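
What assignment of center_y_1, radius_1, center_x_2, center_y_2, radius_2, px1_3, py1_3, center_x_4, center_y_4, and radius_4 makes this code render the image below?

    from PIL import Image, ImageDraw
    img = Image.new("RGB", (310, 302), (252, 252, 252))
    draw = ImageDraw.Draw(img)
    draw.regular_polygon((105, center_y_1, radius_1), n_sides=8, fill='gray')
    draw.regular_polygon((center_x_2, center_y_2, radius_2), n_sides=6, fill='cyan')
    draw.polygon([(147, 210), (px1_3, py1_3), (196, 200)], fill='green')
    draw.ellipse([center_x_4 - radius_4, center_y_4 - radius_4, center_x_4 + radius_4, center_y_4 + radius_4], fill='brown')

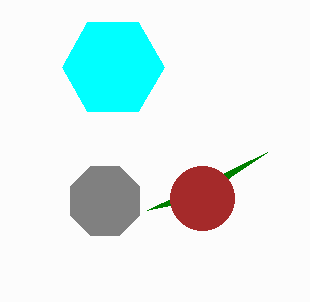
center_y_1 = 201, radius_1 = 37, center_x_2 = 113, center_y_2 = 67, radius_2 = 51, px1_3 = 267, py1_3 = 152, center_x_4 = 202, center_y_4 = 198, radius_4 = 32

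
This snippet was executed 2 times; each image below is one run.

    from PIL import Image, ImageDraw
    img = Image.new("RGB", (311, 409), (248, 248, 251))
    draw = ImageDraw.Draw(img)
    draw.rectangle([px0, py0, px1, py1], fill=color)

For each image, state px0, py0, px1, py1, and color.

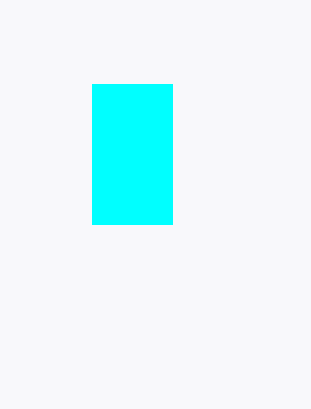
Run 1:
px0 = 92
py0 = 84
px1 = 172
py1 = 224
color = 'cyan'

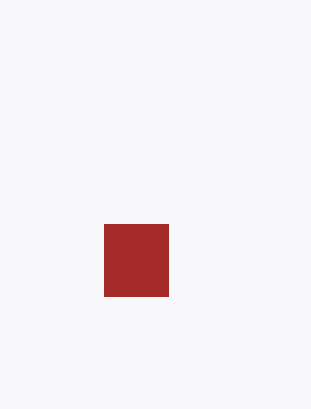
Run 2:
px0 = 104, py0 = 224, px1 = 168, py1 = 296, color = 'brown'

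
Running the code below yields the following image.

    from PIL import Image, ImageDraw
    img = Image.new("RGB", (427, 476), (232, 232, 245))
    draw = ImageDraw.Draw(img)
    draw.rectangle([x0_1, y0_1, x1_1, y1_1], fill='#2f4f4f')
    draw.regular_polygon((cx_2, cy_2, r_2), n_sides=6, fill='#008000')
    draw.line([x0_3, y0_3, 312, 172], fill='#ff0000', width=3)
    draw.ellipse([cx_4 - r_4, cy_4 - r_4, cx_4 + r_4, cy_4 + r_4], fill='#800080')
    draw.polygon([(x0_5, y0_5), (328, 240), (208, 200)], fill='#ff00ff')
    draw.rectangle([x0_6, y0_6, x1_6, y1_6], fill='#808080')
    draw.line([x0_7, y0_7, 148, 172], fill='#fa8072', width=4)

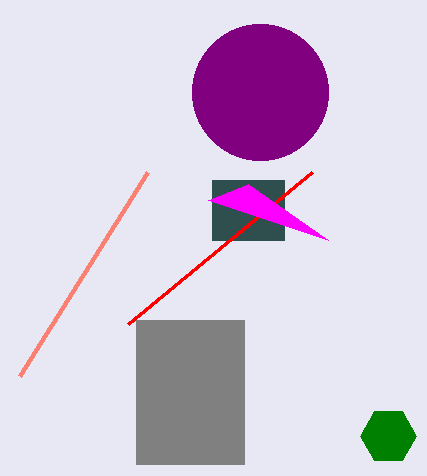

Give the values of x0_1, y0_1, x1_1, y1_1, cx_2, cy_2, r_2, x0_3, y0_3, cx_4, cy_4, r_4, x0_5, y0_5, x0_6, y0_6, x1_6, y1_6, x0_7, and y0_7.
x0_1 = 212; y0_1 = 180; x1_1 = 284; y1_1 = 240; cx_2 = 388; cy_2 = 436; r_2 = 28; x0_3 = 128; y0_3 = 324; cx_4 = 260; cy_4 = 92; r_4 = 68; x0_5 = 248; y0_5 = 184; x0_6 = 136; y0_6 = 320; x1_6 = 244; y1_6 = 464; x0_7 = 20; y0_7 = 376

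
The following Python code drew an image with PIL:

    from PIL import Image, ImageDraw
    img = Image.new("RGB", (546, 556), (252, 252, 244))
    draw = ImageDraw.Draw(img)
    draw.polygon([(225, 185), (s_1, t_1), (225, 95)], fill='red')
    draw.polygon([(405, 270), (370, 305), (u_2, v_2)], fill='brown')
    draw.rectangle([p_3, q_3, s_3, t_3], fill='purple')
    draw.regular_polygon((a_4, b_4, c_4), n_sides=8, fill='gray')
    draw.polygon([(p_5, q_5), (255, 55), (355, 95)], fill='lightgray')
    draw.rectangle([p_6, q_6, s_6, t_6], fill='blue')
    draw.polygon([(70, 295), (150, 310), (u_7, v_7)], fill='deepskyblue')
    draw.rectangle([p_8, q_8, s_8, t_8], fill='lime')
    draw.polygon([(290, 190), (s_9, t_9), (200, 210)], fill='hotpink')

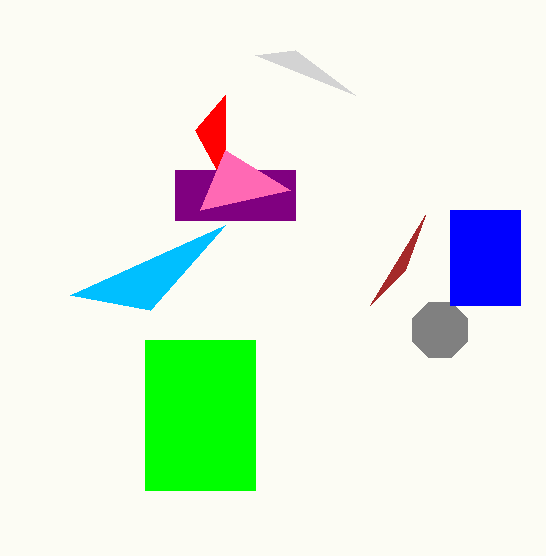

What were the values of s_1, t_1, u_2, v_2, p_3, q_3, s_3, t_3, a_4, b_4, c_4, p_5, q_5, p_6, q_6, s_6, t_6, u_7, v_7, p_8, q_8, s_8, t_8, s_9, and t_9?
s_1 = 195, t_1 = 130, u_2 = 425, v_2 = 215, p_3 = 175, q_3 = 170, s_3 = 295, t_3 = 220, a_4 = 440, b_4 = 330, c_4 = 30, p_5 = 295, q_5 = 50, p_6 = 450, q_6 = 210, s_6 = 520, t_6 = 305, u_7 = 225, v_7 = 225, p_8 = 145, q_8 = 340, s_8 = 255, t_8 = 490, s_9 = 225, t_9 = 150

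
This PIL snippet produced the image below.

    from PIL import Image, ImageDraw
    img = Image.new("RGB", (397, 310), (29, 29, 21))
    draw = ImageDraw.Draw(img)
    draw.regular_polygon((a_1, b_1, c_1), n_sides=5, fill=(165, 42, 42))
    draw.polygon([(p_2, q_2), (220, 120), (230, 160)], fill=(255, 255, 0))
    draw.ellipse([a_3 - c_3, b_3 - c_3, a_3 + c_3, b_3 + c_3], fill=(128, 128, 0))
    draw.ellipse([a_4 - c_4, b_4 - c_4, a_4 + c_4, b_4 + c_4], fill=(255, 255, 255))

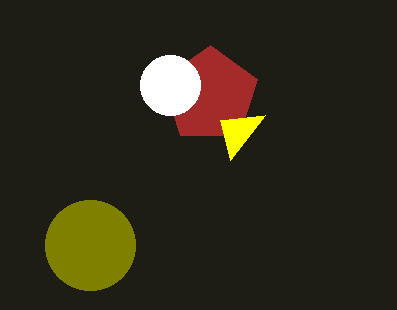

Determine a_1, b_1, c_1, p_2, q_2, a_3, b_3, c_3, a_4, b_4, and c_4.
a_1 = 210
b_1 = 95
c_1 = 50
p_2 = 265
q_2 = 115
a_3 = 90
b_3 = 245
c_3 = 45
a_4 = 170
b_4 = 85
c_4 = 30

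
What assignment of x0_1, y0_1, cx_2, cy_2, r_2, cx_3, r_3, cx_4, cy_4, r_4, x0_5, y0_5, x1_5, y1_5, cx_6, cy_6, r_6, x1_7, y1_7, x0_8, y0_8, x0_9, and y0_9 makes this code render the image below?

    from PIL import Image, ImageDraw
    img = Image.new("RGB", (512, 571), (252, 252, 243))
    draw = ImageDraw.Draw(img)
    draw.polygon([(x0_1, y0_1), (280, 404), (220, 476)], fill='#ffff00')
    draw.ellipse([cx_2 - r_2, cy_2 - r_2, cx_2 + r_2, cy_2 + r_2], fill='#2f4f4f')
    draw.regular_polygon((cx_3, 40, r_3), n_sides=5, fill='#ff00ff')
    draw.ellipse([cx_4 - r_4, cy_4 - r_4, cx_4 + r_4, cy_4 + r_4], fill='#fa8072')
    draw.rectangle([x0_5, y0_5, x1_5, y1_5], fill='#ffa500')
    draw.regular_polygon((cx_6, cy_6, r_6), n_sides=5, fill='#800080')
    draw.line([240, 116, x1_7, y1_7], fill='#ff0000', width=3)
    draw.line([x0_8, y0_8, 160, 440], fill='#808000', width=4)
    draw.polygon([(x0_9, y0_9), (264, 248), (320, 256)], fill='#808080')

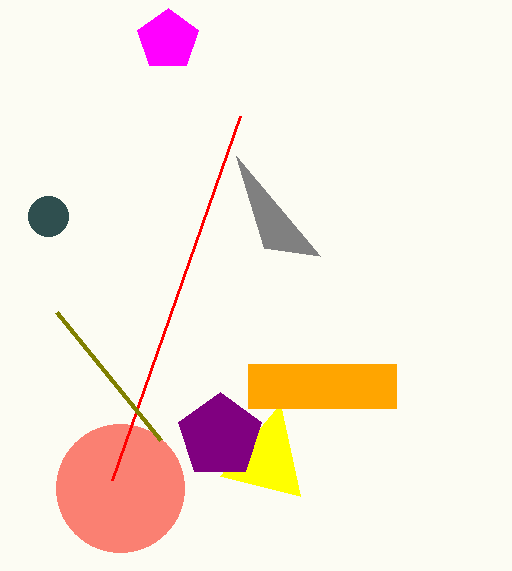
x0_1 = 300
y0_1 = 496
cx_2 = 48
cy_2 = 216
r_2 = 20
cx_3 = 168
r_3 = 32
cx_4 = 120
cy_4 = 488
r_4 = 64
x0_5 = 248
y0_5 = 364
x1_5 = 396
y1_5 = 408
cx_6 = 220
cy_6 = 436
r_6 = 44
x1_7 = 112
y1_7 = 480
x0_8 = 56
y0_8 = 312
x0_9 = 236
y0_9 = 156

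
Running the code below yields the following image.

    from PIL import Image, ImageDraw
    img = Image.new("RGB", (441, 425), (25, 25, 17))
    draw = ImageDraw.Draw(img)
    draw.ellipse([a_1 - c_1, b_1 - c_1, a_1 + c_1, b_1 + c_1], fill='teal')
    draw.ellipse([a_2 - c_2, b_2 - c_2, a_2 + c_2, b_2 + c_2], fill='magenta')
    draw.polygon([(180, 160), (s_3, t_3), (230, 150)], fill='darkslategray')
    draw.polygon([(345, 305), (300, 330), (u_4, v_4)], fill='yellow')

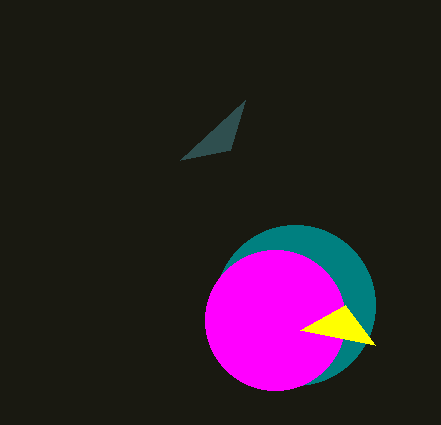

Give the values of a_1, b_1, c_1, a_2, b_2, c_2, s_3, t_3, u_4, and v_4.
a_1 = 295
b_1 = 305
c_1 = 80
a_2 = 275
b_2 = 320
c_2 = 70
s_3 = 245
t_3 = 100
u_4 = 375
v_4 = 345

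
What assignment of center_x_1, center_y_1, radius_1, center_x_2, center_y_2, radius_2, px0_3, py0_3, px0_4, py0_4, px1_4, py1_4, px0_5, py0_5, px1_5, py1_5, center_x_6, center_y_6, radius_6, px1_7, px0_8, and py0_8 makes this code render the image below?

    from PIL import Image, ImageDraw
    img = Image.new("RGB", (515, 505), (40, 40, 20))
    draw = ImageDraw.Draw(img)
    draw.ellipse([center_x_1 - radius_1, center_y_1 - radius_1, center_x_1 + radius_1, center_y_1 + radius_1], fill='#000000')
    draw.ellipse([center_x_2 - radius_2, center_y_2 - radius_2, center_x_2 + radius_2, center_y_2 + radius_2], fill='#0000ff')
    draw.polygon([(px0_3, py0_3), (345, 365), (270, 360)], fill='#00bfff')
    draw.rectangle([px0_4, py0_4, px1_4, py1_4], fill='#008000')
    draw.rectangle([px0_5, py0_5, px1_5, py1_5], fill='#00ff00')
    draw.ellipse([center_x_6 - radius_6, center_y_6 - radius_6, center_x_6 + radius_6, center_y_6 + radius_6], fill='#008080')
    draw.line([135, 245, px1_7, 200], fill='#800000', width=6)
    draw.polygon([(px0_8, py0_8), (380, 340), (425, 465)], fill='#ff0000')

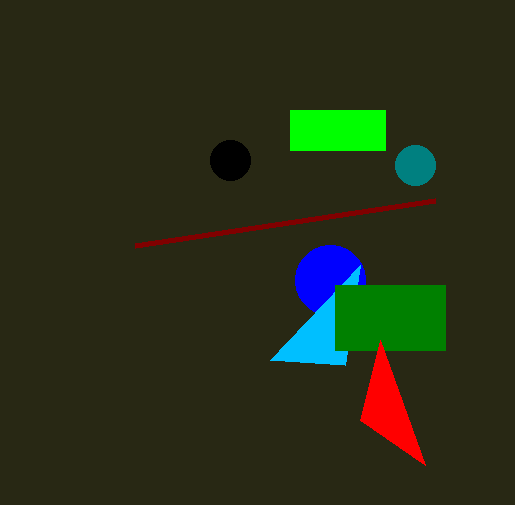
center_x_1 = 230; center_y_1 = 160; radius_1 = 20; center_x_2 = 330; center_y_2 = 280; radius_2 = 35; px0_3 = 360; py0_3 = 265; px0_4 = 335; py0_4 = 285; px1_4 = 445; py1_4 = 350; px0_5 = 290; py0_5 = 110; px1_5 = 385; py1_5 = 150; center_x_6 = 415; center_y_6 = 165; radius_6 = 20; px1_7 = 435; px0_8 = 360; py0_8 = 420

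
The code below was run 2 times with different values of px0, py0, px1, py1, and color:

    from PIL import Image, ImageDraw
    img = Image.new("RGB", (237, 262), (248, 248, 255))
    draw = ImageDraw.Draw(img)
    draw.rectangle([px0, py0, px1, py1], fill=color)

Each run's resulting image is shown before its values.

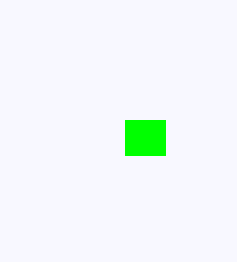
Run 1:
px0 = 125; py0 = 120; px1 = 165; py1 = 155; color = 'lime'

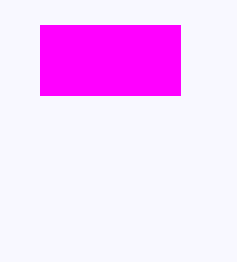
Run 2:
px0 = 40; py0 = 25; px1 = 180; py1 = 95; color = 'magenta'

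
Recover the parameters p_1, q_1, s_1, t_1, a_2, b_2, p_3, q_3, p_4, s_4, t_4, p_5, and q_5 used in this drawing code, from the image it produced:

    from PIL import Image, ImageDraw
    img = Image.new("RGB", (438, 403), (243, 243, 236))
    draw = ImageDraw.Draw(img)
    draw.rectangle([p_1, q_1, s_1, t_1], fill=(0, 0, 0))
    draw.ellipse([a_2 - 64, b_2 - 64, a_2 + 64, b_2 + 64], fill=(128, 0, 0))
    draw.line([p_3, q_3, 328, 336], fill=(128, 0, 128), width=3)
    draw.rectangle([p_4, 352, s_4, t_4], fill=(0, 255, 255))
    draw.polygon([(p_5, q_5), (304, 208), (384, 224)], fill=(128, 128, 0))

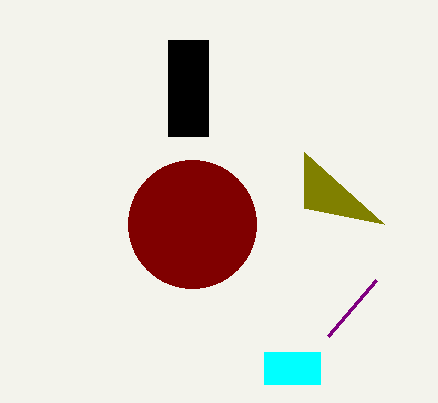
p_1 = 168
q_1 = 40
s_1 = 208
t_1 = 136
a_2 = 192
b_2 = 224
p_3 = 376
q_3 = 280
p_4 = 264
s_4 = 320
t_4 = 384
p_5 = 304
q_5 = 152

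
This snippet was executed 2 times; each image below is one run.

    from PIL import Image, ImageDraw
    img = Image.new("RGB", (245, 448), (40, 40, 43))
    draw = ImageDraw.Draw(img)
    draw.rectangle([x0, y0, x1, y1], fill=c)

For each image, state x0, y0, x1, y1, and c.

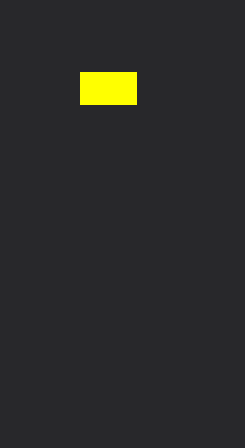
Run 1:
x0 = 80; y0 = 72; x1 = 136; y1 = 104; c = 'yellow'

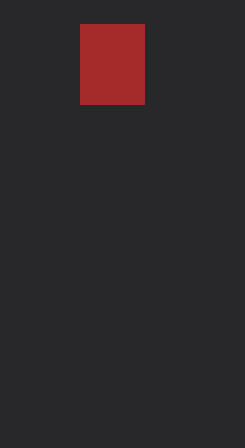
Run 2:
x0 = 80
y0 = 24
x1 = 144
y1 = 104
c = 'brown'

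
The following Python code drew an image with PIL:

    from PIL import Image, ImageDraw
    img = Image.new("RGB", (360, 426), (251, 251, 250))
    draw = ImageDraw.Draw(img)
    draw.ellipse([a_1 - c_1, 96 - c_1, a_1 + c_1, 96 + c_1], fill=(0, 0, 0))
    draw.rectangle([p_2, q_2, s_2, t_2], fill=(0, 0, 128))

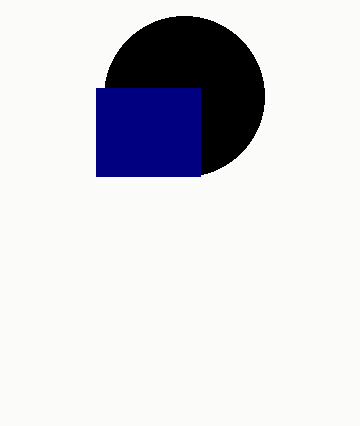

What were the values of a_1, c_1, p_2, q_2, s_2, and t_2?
a_1 = 184, c_1 = 80, p_2 = 96, q_2 = 88, s_2 = 200, t_2 = 176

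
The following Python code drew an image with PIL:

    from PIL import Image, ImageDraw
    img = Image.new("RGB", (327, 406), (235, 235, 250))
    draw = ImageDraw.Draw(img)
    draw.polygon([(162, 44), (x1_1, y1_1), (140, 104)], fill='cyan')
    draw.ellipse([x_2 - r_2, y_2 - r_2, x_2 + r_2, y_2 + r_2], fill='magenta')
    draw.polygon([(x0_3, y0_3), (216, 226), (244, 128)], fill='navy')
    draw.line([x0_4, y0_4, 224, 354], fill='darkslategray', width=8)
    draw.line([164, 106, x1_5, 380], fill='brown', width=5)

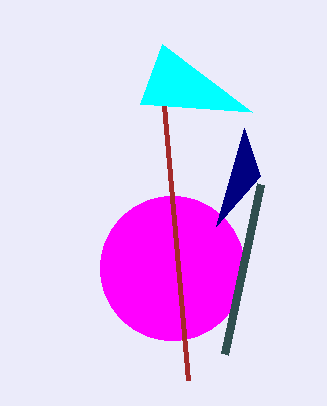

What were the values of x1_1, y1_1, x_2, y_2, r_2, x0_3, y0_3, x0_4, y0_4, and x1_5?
x1_1 = 252
y1_1 = 112
x_2 = 172
y_2 = 268
r_2 = 72
x0_3 = 260
y0_3 = 176
x0_4 = 260
y0_4 = 184
x1_5 = 188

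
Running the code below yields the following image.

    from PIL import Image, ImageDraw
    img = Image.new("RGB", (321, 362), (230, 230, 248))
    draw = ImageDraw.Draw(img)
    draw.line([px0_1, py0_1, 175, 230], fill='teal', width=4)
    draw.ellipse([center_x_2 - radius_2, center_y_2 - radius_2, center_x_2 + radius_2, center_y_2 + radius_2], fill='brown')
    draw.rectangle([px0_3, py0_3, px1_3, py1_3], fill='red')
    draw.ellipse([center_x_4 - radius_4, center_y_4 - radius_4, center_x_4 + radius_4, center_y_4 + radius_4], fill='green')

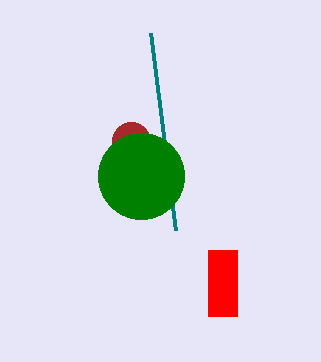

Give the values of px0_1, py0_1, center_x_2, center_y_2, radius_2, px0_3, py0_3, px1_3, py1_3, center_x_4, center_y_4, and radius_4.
px0_1 = 150
py0_1 = 33
center_x_2 = 131
center_y_2 = 141
radius_2 = 19
px0_3 = 208
py0_3 = 250
px1_3 = 237
py1_3 = 316
center_x_4 = 141
center_y_4 = 176
radius_4 = 43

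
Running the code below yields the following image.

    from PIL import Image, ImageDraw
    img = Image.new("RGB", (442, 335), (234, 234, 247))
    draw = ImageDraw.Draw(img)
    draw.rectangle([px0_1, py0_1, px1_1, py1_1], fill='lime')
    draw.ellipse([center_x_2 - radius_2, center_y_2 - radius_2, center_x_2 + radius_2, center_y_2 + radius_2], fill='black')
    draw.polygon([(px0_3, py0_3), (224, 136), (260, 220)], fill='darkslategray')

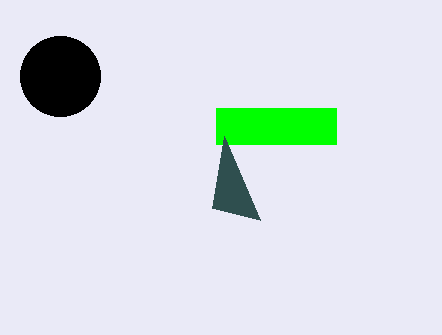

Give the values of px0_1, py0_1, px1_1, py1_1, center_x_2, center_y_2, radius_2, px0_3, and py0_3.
px0_1 = 216
py0_1 = 108
px1_1 = 336
py1_1 = 144
center_x_2 = 60
center_y_2 = 76
radius_2 = 40
px0_3 = 212
py0_3 = 208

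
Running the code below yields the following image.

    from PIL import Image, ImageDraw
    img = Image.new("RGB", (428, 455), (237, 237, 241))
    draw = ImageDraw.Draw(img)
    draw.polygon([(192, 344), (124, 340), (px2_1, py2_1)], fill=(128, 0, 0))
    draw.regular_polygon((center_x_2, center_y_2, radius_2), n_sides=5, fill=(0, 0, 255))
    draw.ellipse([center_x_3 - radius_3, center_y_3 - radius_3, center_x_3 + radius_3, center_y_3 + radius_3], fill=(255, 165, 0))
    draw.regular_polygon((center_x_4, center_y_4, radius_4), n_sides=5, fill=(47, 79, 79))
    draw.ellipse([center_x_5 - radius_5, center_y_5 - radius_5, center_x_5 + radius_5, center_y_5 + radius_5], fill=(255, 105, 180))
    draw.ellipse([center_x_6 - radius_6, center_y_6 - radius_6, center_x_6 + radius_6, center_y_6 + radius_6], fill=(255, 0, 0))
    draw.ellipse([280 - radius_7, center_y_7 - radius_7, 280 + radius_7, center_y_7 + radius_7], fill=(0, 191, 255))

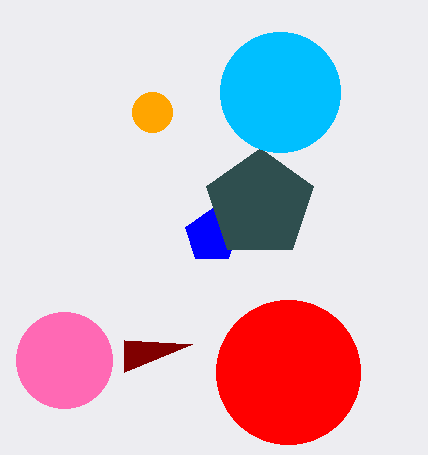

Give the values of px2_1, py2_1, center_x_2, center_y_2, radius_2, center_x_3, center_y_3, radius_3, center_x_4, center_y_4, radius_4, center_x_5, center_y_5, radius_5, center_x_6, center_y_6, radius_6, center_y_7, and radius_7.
px2_1 = 124
py2_1 = 372
center_x_2 = 212
center_y_2 = 236
radius_2 = 28
center_x_3 = 152
center_y_3 = 112
radius_3 = 20
center_x_4 = 260
center_y_4 = 204
radius_4 = 56
center_x_5 = 64
center_y_5 = 360
radius_5 = 48
center_x_6 = 288
center_y_6 = 372
radius_6 = 72
center_y_7 = 92
radius_7 = 60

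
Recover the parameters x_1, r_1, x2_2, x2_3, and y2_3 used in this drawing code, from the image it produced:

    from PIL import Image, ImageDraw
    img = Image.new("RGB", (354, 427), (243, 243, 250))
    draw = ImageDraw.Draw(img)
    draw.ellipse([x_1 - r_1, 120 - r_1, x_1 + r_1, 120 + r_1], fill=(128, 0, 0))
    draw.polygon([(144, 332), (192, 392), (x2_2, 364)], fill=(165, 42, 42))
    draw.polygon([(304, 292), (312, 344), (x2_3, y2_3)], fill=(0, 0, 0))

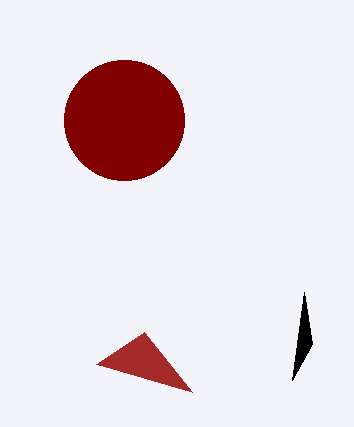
x_1 = 124, r_1 = 60, x2_2 = 96, x2_3 = 292, y2_3 = 380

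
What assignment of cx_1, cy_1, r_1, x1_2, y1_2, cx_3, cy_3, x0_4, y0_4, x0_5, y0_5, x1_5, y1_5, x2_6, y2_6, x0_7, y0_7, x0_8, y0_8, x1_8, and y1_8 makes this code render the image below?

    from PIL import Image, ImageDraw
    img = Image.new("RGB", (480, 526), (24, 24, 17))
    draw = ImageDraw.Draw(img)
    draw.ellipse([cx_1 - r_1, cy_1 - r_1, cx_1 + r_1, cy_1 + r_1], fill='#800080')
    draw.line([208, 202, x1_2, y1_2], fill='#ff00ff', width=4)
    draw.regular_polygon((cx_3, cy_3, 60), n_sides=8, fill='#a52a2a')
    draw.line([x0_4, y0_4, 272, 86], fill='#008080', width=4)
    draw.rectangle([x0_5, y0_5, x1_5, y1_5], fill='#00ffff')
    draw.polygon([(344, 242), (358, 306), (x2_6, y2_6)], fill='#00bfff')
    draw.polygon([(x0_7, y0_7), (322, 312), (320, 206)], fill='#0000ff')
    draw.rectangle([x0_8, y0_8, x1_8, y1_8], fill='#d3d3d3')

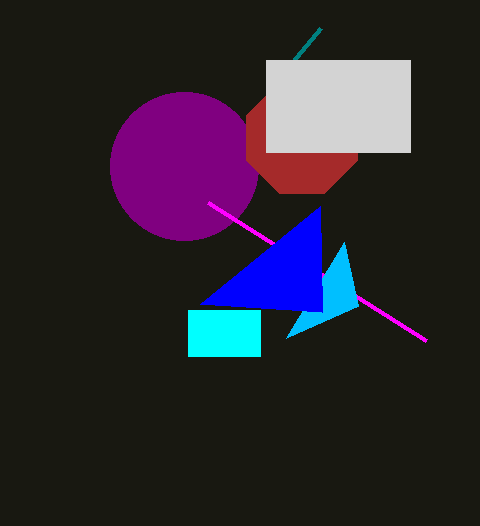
cx_1 = 184; cy_1 = 166; r_1 = 74; x1_2 = 426; y1_2 = 340; cx_3 = 302; cy_3 = 138; x0_4 = 320; y0_4 = 28; x0_5 = 188; y0_5 = 310; x1_5 = 260; y1_5 = 356; x2_6 = 286; y2_6 = 338; x0_7 = 200; y0_7 = 304; x0_8 = 266; y0_8 = 60; x1_8 = 410; y1_8 = 152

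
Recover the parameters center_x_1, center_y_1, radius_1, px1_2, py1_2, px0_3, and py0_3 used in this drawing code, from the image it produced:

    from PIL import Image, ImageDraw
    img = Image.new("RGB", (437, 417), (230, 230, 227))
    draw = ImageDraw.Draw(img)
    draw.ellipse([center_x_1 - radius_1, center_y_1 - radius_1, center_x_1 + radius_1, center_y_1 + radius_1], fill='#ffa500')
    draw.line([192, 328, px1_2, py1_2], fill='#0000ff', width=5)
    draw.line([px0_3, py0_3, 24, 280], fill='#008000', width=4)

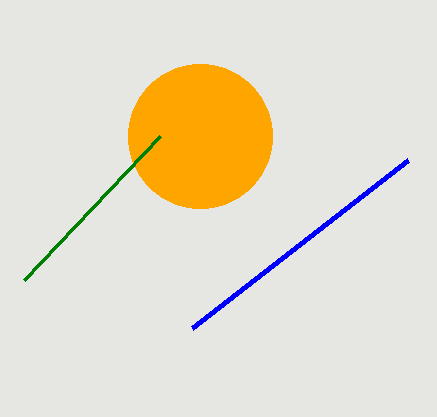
center_x_1 = 200
center_y_1 = 136
radius_1 = 72
px1_2 = 408
py1_2 = 160
px0_3 = 160
py0_3 = 136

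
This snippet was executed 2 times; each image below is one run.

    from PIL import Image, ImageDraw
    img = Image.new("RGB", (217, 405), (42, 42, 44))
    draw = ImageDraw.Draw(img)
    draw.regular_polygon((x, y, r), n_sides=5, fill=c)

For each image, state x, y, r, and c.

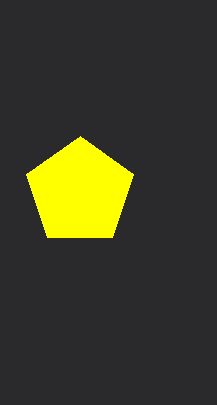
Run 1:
x = 80, y = 192, r = 56, c = 'yellow'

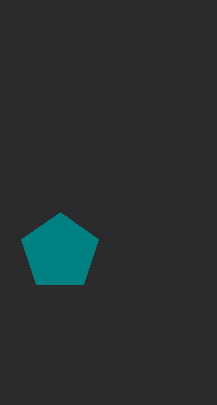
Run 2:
x = 60
y = 252
r = 40
c = 'teal'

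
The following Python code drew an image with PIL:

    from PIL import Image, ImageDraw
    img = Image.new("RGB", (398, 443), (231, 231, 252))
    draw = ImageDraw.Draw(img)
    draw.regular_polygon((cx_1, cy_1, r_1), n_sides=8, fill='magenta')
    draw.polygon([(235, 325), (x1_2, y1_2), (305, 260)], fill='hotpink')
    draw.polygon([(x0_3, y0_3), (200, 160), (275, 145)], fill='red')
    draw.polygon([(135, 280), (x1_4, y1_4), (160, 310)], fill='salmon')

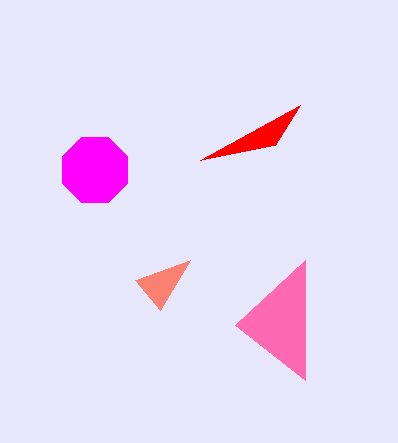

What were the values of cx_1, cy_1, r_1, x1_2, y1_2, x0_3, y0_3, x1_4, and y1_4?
cx_1 = 95, cy_1 = 170, r_1 = 35, x1_2 = 305, y1_2 = 380, x0_3 = 300, y0_3 = 105, x1_4 = 190, y1_4 = 260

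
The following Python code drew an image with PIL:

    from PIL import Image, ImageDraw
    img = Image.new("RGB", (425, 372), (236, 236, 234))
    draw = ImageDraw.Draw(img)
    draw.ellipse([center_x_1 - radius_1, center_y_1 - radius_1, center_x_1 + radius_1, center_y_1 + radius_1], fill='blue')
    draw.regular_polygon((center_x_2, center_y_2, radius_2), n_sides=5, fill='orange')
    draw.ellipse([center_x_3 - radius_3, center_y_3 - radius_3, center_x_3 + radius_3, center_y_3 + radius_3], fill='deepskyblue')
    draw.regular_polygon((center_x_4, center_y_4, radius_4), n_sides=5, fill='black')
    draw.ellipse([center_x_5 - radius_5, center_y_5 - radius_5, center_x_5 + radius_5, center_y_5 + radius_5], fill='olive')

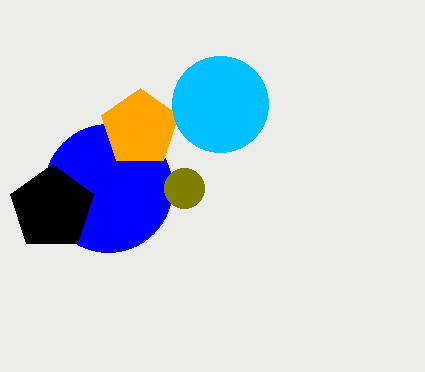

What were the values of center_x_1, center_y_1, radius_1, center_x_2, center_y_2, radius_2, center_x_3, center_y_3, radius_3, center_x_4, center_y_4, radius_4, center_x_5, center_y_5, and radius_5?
center_x_1 = 108
center_y_1 = 188
radius_1 = 64
center_x_2 = 140
center_y_2 = 128
radius_2 = 40
center_x_3 = 220
center_y_3 = 104
radius_3 = 48
center_x_4 = 52
center_y_4 = 208
radius_4 = 44
center_x_5 = 184
center_y_5 = 188
radius_5 = 20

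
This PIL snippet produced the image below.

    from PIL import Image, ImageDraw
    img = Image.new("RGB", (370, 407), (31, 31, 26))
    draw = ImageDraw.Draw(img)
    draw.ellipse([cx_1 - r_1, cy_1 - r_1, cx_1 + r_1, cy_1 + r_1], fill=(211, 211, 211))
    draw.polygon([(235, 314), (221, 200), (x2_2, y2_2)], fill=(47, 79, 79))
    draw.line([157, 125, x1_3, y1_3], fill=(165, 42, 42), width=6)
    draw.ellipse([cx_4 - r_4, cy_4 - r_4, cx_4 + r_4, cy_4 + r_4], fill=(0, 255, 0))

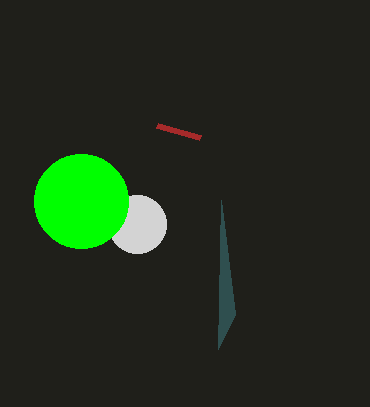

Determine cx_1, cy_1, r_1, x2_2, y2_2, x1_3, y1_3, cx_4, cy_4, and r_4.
cx_1 = 137, cy_1 = 224, r_1 = 29, x2_2 = 218, y2_2 = 349, x1_3 = 200, y1_3 = 137, cx_4 = 81, cy_4 = 201, r_4 = 47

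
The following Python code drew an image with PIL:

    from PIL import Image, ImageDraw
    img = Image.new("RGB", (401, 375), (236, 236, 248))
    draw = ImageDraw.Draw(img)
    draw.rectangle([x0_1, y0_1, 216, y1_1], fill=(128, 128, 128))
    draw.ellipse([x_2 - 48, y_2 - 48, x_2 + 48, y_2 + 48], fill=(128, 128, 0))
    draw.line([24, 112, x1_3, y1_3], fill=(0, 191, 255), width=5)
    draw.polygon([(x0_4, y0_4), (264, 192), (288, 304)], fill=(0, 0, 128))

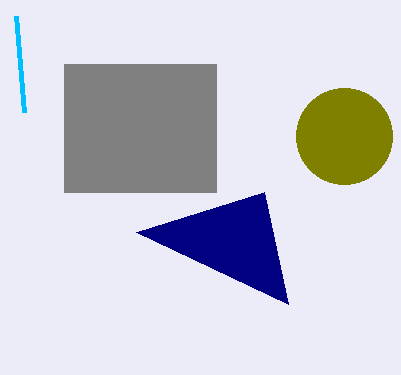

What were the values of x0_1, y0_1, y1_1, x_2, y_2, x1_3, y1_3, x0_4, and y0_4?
x0_1 = 64; y0_1 = 64; y1_1 = 192; x_2 = 344; y_2 = 136; x1_3 = 16; y1_3 = 16; x0_4 = 136; y0_4 = 232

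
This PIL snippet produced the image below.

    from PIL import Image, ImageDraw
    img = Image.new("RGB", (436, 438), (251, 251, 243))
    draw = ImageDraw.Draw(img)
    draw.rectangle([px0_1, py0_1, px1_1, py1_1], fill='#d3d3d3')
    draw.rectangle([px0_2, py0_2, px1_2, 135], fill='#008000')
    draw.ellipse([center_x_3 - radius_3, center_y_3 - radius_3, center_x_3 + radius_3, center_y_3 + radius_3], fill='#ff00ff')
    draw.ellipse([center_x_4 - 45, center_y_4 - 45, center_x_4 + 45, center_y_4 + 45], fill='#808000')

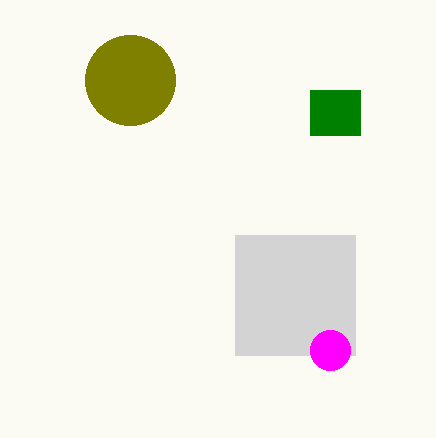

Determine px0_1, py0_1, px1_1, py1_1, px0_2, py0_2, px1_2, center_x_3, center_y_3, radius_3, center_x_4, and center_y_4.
px0_1 = 235
py0_1 = 235
px1_1 = 355
py1_1 = 355
px0_2 = 310
py0_2 = 90
px1_2 = 360
center_x_3 = 330
center_y_3 = 350
radius_3 = 20
center_x_4 = 130
center_y_4 = 80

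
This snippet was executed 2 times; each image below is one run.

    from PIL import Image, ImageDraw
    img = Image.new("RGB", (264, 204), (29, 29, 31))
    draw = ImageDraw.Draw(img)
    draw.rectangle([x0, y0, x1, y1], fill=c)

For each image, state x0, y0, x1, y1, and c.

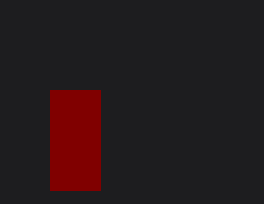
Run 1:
x0 = 50, y0 = 90, x1 = 100, y1 = 190, c = 'maroon'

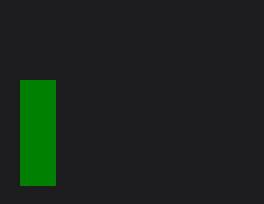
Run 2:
x0 = 20
y0 = 80
x1 = 55
y1 = 185
c = 'green'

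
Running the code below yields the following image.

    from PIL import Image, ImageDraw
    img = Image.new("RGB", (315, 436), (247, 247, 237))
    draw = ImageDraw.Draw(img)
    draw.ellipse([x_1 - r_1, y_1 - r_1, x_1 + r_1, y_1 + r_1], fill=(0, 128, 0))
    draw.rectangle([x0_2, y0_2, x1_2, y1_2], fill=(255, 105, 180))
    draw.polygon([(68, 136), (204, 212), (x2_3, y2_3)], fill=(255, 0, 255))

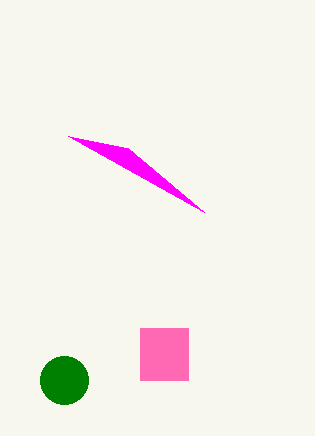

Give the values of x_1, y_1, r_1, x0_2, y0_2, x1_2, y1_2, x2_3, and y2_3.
x_1 = 64
y_1 = 380
r_1 = 24
x0_2 = 140
y0_2 = 328
x1_2 = 188
y1_2 = 380
x2_3 = 128
y2_3 = 148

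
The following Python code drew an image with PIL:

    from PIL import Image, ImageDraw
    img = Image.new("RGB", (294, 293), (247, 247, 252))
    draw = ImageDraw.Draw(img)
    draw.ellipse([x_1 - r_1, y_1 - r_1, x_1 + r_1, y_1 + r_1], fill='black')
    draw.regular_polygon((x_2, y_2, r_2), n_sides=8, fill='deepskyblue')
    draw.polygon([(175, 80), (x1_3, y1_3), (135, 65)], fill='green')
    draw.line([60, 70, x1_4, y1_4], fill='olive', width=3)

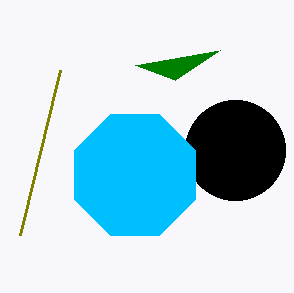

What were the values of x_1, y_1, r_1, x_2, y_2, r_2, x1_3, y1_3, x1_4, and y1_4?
x_1 = 235, y_1 = 150, r_1 = 50, x_2 = 135, y_2 = 175, r_2 = 65, x1_3 = 220, y1_3 = 50, x1_4 = 20, y1_4 = 235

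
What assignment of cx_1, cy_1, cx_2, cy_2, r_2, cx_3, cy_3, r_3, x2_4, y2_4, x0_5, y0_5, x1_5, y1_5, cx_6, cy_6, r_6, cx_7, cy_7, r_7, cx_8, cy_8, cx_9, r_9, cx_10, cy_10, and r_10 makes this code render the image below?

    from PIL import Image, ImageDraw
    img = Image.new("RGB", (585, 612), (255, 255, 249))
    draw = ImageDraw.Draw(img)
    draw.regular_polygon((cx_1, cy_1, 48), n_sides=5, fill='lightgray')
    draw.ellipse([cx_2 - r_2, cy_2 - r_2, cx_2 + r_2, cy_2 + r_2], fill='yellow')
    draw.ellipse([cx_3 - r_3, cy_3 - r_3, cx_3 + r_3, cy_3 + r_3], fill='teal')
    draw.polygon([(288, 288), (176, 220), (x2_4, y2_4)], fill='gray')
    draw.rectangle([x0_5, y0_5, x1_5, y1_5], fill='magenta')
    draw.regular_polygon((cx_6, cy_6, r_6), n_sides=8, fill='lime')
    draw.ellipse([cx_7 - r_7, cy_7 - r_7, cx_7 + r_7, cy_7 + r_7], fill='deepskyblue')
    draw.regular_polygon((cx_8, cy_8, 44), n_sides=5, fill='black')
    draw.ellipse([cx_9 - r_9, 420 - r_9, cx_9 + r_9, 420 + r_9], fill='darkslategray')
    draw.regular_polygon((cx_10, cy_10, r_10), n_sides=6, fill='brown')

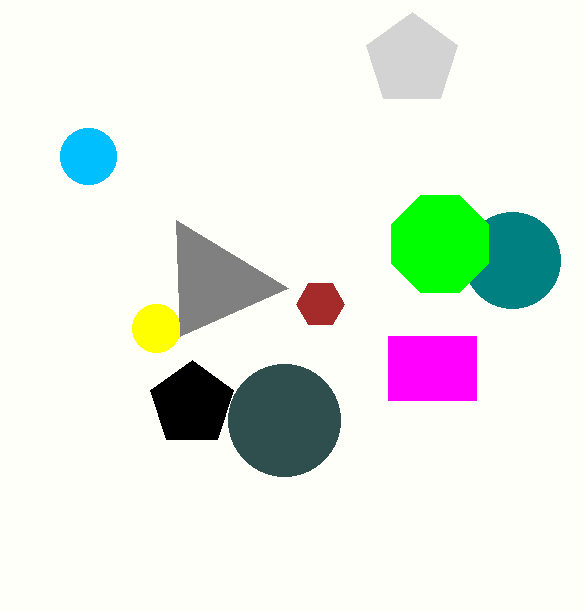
cx_1 = 412, cy_1 = 60, cx_2 = 156, cy_2 = 328, r_2 = 24, cx_3 = 512, cy_3 = 260, r_3 = 48, x2_4 = 180, y2_4 = 336, x0_5 = 388, y0_5 = 336, x1_5 = 476, y1_5 = 400, cx_6 = 440, cy_6 = 244, r_6 = 52, cx_7 = 88, cy_7 = 156, r_7 = 28, cx_8 = 192, cy_8 = 404, cx_9 = 284, r_9 = 56, cx_10 = 320, cy_10 = 304, r_10 = 24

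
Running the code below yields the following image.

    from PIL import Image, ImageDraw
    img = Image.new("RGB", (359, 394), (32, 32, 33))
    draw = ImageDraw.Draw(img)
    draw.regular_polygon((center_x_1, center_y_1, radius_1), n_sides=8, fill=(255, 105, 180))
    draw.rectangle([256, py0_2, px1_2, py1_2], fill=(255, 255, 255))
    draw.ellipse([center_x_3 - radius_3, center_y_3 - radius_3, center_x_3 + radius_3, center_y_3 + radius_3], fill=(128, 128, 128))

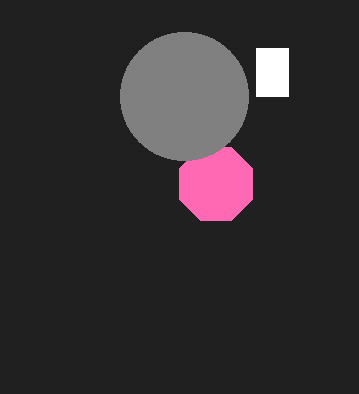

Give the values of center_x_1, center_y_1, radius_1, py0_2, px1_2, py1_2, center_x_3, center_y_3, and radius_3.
center_x_1 = 216, center_y_1 = 184, radius_1 = 40, py0_2 = 48, px1_2 = 288, py1_2 = 96, center_x_3 = 184, center_y_3 = 96, radius_3 = 64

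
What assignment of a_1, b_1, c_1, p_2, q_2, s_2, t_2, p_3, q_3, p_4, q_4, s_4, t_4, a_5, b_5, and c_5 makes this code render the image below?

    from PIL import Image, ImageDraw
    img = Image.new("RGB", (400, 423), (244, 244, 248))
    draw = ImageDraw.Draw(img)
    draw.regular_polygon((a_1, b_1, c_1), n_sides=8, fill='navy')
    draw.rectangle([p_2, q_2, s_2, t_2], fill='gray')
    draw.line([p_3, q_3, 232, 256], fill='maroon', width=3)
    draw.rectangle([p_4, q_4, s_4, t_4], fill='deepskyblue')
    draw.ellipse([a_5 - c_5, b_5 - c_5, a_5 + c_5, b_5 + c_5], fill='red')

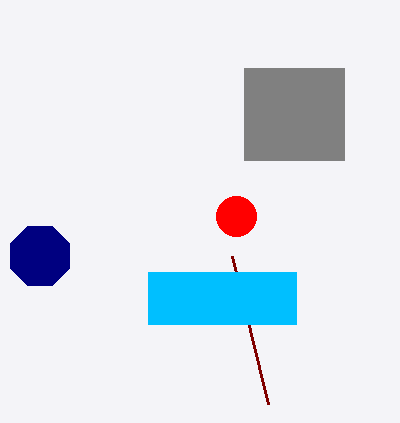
a_1 = 40, b_1 = 256, c_1 = 32, p_2 = 244, q_2 = 68, s_2 = 344, t_2 = 160, p_3 = 268, q_3 = 404, p_4 = 148, q_4 = 272, s_4 = 296, t_4 = 324, a_5 = 236, b_5 = 216, c_5 = 20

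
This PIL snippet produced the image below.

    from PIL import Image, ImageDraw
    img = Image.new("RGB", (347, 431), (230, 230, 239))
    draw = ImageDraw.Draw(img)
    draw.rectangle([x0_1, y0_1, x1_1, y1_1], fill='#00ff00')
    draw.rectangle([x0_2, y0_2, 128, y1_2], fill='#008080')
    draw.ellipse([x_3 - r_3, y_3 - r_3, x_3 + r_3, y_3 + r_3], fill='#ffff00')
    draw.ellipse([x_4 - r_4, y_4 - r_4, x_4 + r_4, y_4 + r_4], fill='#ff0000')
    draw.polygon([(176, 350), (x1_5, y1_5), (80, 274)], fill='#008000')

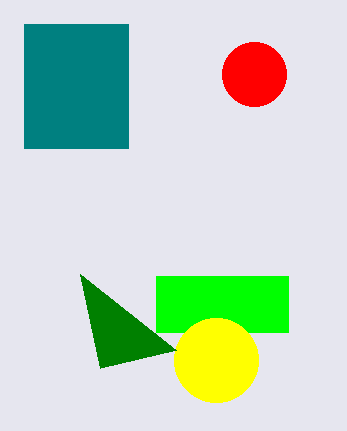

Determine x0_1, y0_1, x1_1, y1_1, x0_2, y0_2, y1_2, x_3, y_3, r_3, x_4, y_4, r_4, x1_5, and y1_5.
x0_1 = 156; y0_1 = 276; x1_1 = 288; y1_1 = 332; x0_2 = 24; y0_2 = 24; y1_2 = 148; x_3 = 216; y_3 = 360; r_3 = 42; x_4 = 254; y_4 = 74; r_4 = 32; x1_5 = 100; y1_5 = 368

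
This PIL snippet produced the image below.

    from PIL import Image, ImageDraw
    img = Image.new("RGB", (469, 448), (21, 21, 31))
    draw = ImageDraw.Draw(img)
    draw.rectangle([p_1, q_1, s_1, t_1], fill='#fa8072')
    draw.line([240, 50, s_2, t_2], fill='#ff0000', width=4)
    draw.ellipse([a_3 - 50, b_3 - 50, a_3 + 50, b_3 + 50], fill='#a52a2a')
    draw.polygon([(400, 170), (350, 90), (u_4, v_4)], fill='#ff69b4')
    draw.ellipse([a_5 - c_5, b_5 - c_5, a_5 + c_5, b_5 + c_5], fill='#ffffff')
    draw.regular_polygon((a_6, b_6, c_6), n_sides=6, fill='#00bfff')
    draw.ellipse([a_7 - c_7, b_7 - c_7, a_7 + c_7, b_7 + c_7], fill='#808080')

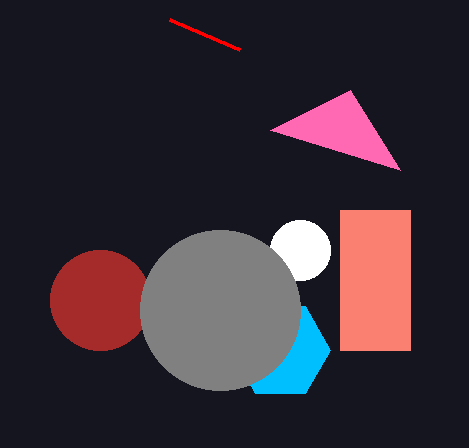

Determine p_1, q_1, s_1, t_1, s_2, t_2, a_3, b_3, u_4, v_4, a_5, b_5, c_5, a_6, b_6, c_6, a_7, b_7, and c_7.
p_1 = 340
q_1 = 210
s_1 = 410
t_1 = 350
s_2 = 170
t_2 = 20
a_3 = 100
b_3 = 300
u_4 = 270
v_4 = 130
a_5 = 300
b_5 = 250
c_5 = 30
a_6 = 280
b_6 = 350
c_6 = 50
a_7 = 220
b_7 = 310
c_7 = 80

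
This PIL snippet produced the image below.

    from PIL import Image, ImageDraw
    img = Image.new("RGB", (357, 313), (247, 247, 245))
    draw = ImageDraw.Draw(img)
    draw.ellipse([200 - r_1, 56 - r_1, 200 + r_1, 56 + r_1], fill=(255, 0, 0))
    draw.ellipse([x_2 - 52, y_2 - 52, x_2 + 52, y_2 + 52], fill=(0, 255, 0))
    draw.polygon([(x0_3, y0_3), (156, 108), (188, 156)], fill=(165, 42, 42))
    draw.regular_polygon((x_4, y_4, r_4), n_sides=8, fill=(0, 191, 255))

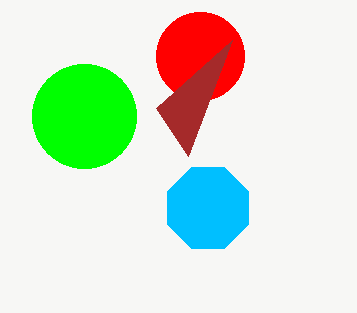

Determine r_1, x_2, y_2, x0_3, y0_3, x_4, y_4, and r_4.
r_1 = 44; x_2 = 84; y_2 = 116; x0_3 = 232; y0_3 = 40; x_4 = 208; y_4 = 208; r_4 = 44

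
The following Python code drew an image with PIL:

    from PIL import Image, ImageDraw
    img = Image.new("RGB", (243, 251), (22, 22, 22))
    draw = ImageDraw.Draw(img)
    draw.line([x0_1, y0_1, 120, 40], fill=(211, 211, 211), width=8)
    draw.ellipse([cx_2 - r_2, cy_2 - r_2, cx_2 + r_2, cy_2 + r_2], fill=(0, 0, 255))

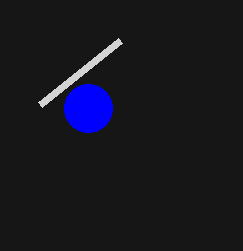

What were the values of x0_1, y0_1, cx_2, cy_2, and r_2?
x0_1 = 40; y0_1 = 104; cx_2 = 88; cy_2 = 108; r_2 = 24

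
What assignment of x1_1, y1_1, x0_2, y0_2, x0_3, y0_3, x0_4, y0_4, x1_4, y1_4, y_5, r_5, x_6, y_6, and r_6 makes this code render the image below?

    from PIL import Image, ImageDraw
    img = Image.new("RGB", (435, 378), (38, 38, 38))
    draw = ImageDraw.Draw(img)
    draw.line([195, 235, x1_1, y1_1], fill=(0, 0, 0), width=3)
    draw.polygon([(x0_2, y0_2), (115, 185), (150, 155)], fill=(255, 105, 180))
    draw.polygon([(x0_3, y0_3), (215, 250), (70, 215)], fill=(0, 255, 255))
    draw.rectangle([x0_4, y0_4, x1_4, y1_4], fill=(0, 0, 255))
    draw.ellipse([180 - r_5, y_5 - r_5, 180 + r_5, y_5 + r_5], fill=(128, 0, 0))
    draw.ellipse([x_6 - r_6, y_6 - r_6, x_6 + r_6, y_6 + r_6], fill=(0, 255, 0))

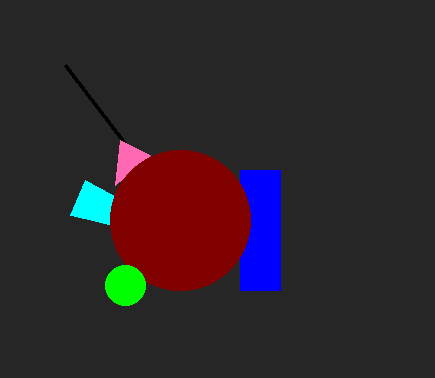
x1_1 = 65
y1_1 = 65
x0_2 = 120
y0_2 = 140
x0_3 = 85
y0_3 = 180
x0_4 = 240
y0_4 = 170
x1_4 = 280
y1_4 = 290
y_5 = 220
r_5 = 70
x_6 = 125
y_6 = 285
r_6 = 20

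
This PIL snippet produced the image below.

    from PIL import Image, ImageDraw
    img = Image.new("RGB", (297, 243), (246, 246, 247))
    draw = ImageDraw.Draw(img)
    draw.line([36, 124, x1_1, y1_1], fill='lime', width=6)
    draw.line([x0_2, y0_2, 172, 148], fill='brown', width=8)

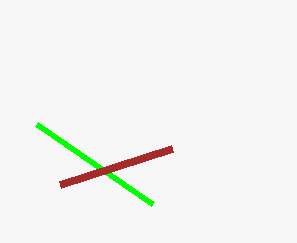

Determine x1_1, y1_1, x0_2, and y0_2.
x1_1 = 152
y1_1 = 204
x0_2 = 60
y0_2 = 184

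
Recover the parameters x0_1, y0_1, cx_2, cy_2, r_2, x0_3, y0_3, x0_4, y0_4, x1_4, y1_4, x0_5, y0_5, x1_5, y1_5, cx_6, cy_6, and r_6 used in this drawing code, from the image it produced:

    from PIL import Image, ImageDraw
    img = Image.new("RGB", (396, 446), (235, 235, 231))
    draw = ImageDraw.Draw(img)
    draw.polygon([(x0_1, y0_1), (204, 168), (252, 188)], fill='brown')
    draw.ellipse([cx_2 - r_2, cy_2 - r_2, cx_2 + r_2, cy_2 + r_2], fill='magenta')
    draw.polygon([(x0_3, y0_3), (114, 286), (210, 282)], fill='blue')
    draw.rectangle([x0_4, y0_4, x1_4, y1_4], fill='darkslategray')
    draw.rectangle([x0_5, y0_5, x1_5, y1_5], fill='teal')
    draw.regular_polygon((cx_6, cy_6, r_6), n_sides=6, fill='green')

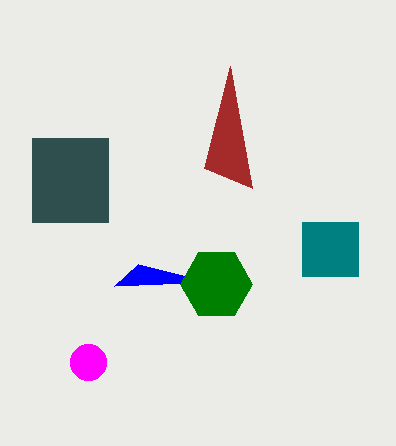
x0_1 = 230
y0_1 = 66
cx_2 = 88
cy_2 = 362
r_2 = 18
x0_3 = 138
y0_3 = 264
x0_4 = 32
y0_4 = 138
x1_4 = 108
y1_4 = 222
x0_5 = 302
y0_5 = 222
x1_5 = 358
y1_5 = 276
cx_6 = 216
cy_6 = 284
r_6 = 36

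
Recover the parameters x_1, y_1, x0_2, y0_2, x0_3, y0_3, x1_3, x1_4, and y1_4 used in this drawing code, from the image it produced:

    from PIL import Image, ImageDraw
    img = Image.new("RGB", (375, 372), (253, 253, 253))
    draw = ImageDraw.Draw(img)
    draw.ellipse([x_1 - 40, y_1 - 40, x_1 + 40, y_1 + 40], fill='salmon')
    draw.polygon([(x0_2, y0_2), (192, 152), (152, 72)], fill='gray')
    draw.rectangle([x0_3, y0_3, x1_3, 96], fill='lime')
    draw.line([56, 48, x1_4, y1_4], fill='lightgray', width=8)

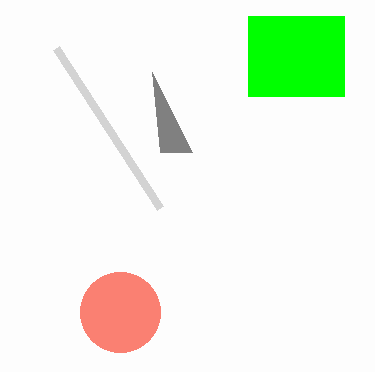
x_1 = 120, y_1 = 312, x0_2 = 160, y0_2 = 152, x0_3 = 248, y0_3 = 16, x1_3 = 344, x1_4 = 160, y1_4 = 208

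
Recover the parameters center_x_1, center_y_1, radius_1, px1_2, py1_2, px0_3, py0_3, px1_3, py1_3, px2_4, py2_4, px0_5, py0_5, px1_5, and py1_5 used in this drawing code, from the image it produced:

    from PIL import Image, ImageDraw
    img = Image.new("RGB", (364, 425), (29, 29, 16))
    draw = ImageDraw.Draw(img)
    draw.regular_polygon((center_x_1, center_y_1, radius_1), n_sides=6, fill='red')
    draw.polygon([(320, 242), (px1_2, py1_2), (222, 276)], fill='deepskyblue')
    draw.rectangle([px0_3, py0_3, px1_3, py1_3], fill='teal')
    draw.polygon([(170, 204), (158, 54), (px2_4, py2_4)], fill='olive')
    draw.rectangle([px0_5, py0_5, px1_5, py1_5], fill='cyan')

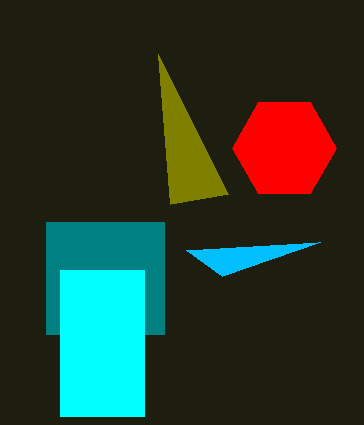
center_x_1 = 284
center_y_1 = 148
radius_1 = 52
px1_2 = 186
py1_2 = 250
px0_3 = 46
py0_3 = 222
px1_3 = 164
py1_3 = 334
px2_4 = 228
py2_4 = 194
px0_5 = 60
py0_5 = 270
px1_5 = 144
py1_5 = 416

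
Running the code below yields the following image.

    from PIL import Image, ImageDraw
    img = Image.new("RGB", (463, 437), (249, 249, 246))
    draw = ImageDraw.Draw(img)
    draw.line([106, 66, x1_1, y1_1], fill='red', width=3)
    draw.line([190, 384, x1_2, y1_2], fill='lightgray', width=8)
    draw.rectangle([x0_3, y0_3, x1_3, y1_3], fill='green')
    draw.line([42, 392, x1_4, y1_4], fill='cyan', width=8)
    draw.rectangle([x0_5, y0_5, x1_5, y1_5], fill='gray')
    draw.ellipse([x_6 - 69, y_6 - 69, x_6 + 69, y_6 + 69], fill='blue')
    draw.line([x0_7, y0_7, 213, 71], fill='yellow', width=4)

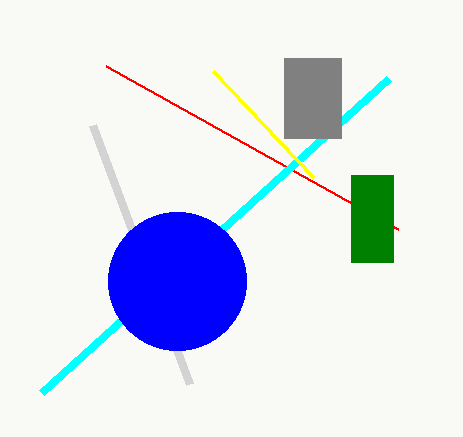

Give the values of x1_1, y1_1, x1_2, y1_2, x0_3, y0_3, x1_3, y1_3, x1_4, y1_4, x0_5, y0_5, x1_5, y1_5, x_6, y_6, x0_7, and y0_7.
x1_1 = 398
y1_1 = 229
x1_2 = 93
y1_2 = 125
x0_3 = 351
y0_3 = 175
x1_3 = 393
y1_3 = 262
x1_4 = 389
y1_4 = 78
x0_5 = 284
y0_5 = 58
x1_5 = 341
y1_5 = 138
x_6 = 177
y_6 = 281
x0_7 = 313
y0_7 = 177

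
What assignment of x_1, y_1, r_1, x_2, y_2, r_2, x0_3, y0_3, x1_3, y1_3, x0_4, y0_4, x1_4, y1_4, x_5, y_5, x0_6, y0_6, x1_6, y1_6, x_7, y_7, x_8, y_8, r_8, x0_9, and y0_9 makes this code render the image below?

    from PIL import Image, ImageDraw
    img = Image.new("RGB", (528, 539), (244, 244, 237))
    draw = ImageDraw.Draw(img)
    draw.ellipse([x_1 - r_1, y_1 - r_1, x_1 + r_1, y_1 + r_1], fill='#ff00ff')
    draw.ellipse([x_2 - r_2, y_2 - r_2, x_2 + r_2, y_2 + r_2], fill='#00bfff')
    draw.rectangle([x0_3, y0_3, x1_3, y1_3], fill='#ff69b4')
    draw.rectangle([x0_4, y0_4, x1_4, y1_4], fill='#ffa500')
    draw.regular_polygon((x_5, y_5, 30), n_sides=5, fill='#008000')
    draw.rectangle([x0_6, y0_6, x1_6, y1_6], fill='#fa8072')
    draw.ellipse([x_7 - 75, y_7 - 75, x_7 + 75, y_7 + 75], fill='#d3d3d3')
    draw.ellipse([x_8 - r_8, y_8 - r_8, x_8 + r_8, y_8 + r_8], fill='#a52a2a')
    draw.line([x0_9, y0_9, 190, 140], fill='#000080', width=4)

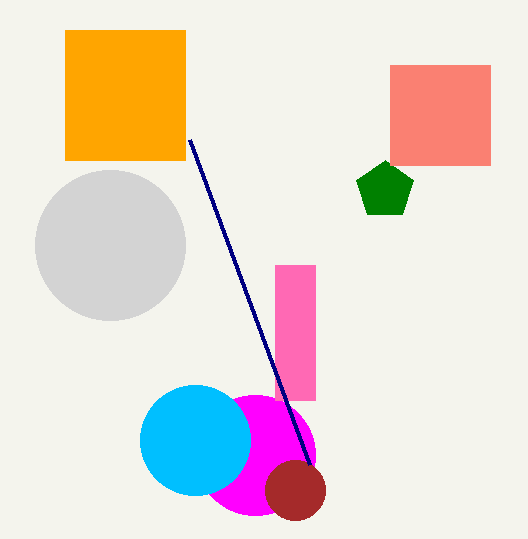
x_1 = 255
y_1 = 455
r_1 = 60
x_2 = 195
y_2 = 440
r_2 = 55
x0_3 = 275
y0_3 = 265
x1_3 = 315
y1_3 = 400
x0_4 = 65
y0_4 = 30
x1_4 = 185
y1_4 = 160
x_5 = 385
y_5 = 190
x0_6 = 390
y0_6 = 65
x1_6 = 490
y1_6 = 165
x_7 = 110
y_7 = 245
x_8 = 295
y_8 = 490
r_8 = 30
x0_9 = 310
y0_9 = 465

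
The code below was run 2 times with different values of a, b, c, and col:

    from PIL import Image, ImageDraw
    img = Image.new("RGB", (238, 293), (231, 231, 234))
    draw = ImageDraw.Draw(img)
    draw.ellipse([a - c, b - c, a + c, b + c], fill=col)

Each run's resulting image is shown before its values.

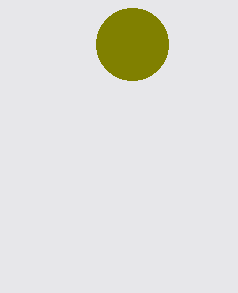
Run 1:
a = 132; b = 44; c = 36; col = 'olive'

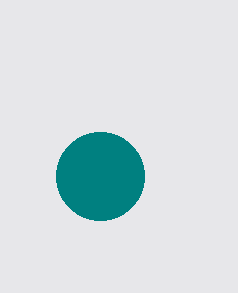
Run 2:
a = 100, b = 176, c = 44, col = 'teal'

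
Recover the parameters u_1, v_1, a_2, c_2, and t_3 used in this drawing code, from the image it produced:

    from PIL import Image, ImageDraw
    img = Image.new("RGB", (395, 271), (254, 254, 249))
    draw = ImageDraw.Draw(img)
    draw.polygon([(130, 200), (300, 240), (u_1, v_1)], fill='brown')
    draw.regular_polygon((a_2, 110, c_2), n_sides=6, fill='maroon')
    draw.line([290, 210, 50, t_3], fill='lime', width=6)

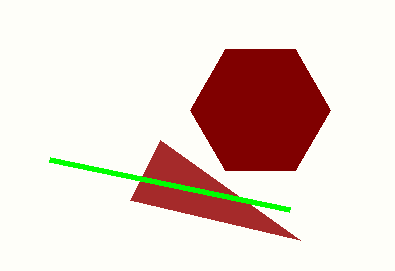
u_1 = 160, v_1 = 140, a_2 = 260, c_2 = 70, t_3 = 160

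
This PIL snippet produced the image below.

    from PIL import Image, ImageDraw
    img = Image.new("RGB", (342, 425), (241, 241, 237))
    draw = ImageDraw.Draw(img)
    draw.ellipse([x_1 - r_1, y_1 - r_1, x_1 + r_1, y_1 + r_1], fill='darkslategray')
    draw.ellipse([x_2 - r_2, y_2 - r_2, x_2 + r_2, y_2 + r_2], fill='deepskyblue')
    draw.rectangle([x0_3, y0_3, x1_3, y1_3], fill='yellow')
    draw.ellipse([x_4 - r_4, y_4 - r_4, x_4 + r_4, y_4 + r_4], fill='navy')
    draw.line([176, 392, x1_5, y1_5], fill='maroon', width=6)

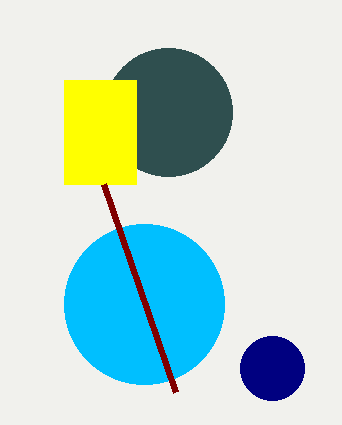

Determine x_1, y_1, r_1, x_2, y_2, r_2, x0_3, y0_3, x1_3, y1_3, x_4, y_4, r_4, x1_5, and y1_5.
x_1 = 168
y_1 = 112
r_1 = 64
x_2 = 144
y_2 = 304
r_2 = 80
x0_3 = 64
y0_3 = 80
x1_3 = 136
y1_3 = 184
x_4 = 272
y_4 = 368
r_4 = 32
x1_5 = 104
y1_5 = 184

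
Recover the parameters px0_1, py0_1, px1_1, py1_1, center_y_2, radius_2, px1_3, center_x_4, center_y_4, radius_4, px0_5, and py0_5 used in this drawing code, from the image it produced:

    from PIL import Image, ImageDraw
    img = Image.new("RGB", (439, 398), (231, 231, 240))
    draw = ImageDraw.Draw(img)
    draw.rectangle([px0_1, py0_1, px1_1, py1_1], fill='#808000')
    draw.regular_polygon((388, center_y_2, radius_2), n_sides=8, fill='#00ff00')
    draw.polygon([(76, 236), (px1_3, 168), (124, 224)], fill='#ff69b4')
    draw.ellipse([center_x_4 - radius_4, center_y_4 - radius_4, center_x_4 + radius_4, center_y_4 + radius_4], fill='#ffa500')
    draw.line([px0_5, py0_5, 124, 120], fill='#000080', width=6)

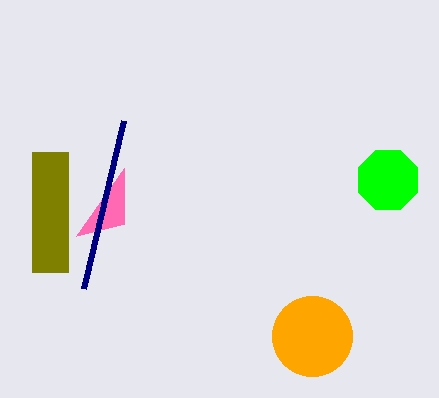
px0_1 = 32
py0_1 = 152
px1_1 = 68
py1_1 = 272
center_y_2 = 180
radius_2 = 32
px1_3 = 124
center_x_4 = 312
center_y_4 = 336
radius_4 = 40
px0_5 = 84
py0_5 = 288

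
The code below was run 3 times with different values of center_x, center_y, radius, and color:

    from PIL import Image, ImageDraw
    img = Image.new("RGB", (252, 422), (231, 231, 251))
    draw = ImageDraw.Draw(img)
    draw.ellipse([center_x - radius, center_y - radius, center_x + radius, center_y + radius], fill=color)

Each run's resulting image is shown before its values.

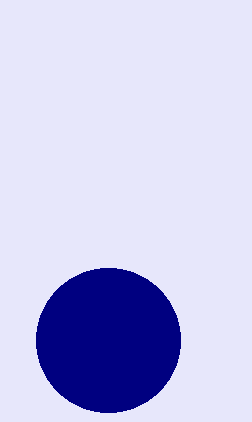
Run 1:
center_x = 108; center_y = 340; radius = 72; color = 'navy'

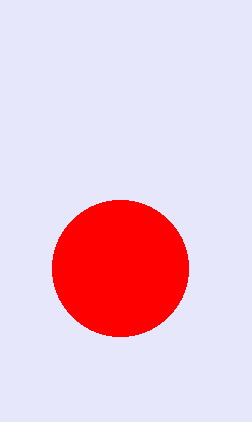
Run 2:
center_x = 120, center_y = 268, radius = 68, color = 'red'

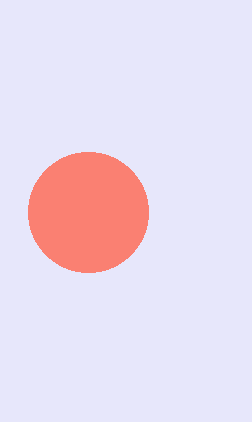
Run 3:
center_x = 88; center_y = 212; radius = 60; color = 'salmon'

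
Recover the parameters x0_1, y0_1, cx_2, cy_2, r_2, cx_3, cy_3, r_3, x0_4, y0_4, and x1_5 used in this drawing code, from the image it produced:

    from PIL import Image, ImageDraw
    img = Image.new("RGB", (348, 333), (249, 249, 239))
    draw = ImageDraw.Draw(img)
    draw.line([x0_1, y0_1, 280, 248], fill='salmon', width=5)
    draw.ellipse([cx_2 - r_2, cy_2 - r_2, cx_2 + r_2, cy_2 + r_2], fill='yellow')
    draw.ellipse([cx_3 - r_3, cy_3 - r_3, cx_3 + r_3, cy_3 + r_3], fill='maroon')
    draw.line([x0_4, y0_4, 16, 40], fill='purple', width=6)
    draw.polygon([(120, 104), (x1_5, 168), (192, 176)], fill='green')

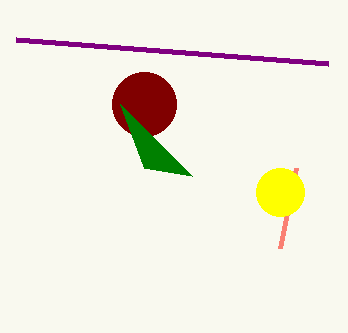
x0_1 = 296, y0_1 = 168, cx_2 = 280, cy_2 = 192, r_2 = 24, cx_3 = 144, cy_3 = 104, r_3 = 32, x0_4 = 328, y0_4 = 64, x1_5 = 144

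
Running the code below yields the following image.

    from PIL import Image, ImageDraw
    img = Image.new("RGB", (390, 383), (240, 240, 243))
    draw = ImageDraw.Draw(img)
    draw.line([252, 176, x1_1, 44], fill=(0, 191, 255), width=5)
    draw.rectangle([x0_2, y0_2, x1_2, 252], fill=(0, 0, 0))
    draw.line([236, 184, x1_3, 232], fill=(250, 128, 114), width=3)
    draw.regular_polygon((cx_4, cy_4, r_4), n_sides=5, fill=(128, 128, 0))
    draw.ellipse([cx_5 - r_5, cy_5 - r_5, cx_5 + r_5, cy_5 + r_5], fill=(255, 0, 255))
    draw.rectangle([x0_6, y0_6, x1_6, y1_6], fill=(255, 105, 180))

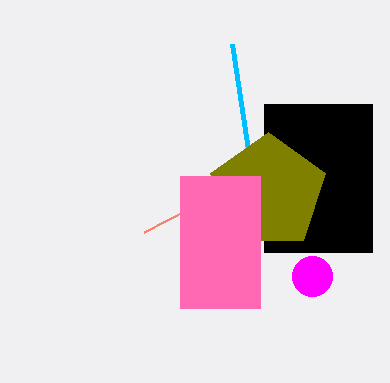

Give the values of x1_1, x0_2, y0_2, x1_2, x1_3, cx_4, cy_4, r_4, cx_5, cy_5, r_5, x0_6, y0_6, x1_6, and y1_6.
x1_1 = 232
x0_2 = 264
y0_2 = 104
x1_2 = 372
x1_3 = 144
cx_4 = 268
cy_4 = 192
r_4 = 60
cx_5 = 312
cy_5 = 276
r_5 = 20
x0_6 = 180
y0_6 = 176
x1_6 = 260
y1_6 = 308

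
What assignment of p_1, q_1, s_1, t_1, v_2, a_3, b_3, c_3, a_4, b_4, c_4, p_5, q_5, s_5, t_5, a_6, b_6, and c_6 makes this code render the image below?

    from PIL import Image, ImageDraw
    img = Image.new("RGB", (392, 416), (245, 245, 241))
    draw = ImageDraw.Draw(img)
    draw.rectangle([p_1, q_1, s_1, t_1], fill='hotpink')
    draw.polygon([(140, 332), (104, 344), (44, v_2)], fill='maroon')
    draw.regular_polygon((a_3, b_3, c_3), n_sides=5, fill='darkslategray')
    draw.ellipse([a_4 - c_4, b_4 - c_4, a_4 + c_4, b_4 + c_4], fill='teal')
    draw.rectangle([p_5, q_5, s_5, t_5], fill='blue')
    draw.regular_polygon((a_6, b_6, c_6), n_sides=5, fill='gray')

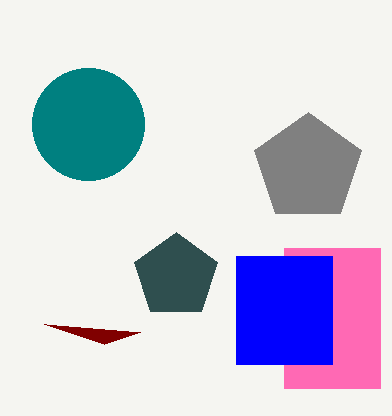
p_1 = 284
q_1 = 248
s_1 = 380
t_1 = 388
v_2 = 324
a_3 = 176
b_3 = 276
c_3 = 44
a_4 = 88
b_4 = 124
c_4 = 56
p_5 = 236
q_5 = 256
s_5 = 332
t_5 = 364
a_6 = 308
b_6 = 168
c_6 = 56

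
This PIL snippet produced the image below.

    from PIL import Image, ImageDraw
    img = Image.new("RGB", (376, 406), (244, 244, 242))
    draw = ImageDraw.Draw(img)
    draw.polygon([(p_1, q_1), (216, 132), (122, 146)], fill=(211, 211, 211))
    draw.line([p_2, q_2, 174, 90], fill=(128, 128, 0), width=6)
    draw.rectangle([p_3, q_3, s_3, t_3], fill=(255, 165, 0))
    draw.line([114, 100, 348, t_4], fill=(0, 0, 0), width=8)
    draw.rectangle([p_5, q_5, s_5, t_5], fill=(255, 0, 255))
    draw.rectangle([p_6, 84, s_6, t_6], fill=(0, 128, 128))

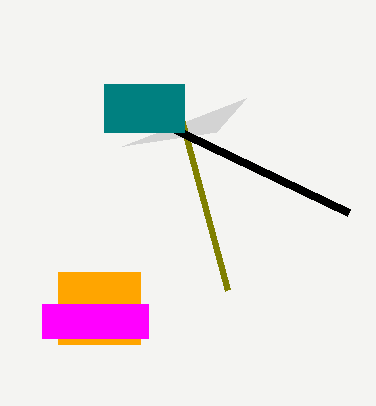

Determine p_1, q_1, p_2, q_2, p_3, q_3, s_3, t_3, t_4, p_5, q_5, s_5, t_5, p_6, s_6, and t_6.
p_1 = 246; q_1 = 98; p_2 = 228; q_2 = 290; p_3 = 58; q_3 = 272; s_3 = 140; t_3 = 344; t_4 = 212; p_5 = 42; q_5 = 304; s_5 = 148; t_5 = 338; p_6 = 104; s_6 = 184; t_6 = 132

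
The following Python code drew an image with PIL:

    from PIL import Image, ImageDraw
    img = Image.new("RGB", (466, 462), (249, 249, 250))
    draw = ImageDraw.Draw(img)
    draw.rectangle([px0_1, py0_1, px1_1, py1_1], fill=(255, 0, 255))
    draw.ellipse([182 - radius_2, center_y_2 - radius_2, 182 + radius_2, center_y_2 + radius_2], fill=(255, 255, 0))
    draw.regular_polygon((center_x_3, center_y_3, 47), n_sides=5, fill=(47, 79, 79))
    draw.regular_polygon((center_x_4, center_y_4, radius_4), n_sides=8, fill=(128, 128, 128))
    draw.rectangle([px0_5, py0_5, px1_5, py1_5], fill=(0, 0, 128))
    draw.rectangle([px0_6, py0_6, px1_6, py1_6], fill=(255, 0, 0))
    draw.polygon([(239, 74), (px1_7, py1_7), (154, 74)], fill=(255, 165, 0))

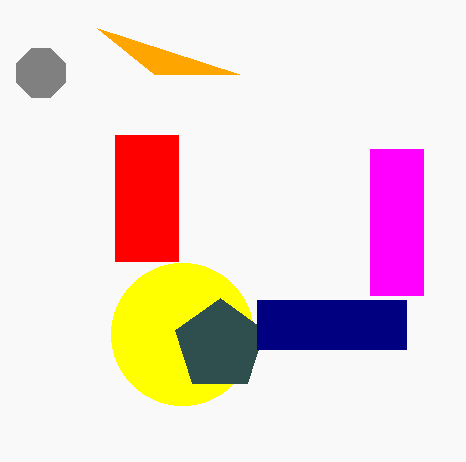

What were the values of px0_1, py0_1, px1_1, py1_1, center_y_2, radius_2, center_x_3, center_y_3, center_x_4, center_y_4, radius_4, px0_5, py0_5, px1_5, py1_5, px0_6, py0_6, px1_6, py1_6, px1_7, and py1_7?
px0_1 = 370; py0_1 = 149; px1_1 = 423; py1_1 = 295; center_y_2 = 334; radius_2 = 71; center_x_3 = 220; center_y_3 = 345; center_x_4 = 41; center_y_4 = 73; radius_4 = 26; px0_5 = 257; py0_5 = 300; px1_5 = 406; py1_5 = 349; px0_6 = 115; py0_6 = 135; px1_6 = 178; py1_6 = 261; px1_7 = 97; py1_7 = 28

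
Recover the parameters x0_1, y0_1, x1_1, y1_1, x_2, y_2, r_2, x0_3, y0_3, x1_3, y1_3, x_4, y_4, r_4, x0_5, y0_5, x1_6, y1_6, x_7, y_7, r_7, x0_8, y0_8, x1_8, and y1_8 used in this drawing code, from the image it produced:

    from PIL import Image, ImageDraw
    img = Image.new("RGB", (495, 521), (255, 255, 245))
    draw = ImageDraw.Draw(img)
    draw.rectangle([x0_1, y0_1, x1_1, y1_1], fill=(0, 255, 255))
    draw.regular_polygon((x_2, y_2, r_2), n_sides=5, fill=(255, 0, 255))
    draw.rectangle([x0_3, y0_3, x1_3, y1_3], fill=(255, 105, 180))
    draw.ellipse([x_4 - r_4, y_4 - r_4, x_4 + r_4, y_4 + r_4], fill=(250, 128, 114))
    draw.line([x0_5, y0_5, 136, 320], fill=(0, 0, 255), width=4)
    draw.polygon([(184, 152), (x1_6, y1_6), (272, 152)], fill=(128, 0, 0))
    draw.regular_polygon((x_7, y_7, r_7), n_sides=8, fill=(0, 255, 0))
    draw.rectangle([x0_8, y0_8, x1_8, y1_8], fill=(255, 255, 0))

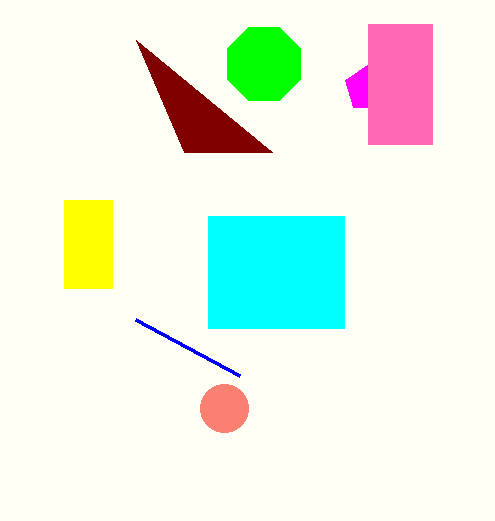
x0_1 = 208, y0_1 = 216, x1_1 = 344, y1_1 = 328, x_2 = 368, y_2 = 88, r_2 = 24, x0_3 = 368, y0_3 = 24, x1_3 = 432, y1_3 = 144, x_4 = 224, y_4 = 408, r_4 = 24, x0_5 = 240, y0_5 = 376, x1_6 = 136, y1_6 = 40, x_7 = 264, y_7 = 64, r_7 = 40, x0_8 = 64, y0_8 = 200, x1_8 = 112, y1_8 = 288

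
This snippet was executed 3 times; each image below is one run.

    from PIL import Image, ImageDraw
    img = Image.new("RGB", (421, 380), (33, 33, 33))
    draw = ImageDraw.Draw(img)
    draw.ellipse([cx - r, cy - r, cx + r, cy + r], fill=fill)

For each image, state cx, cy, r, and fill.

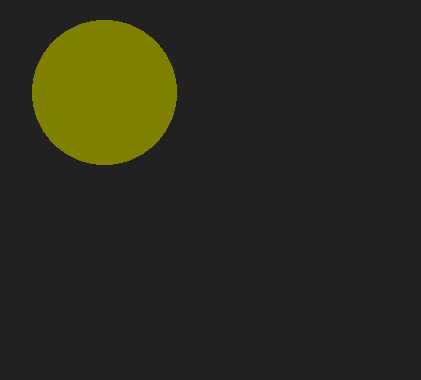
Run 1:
cx = 104
cy = 92
r = 72
fill = 'olive'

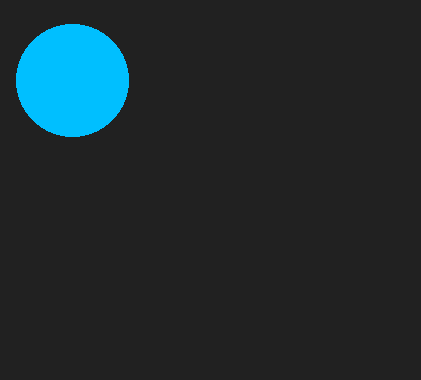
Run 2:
cx = 72, cy = 80, r = 56, fill = 'deepskyblue'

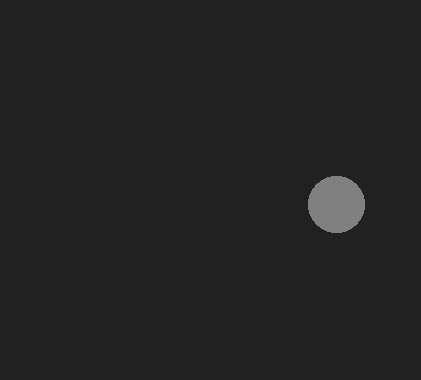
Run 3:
cx = 336, cy = 204, r = 28, fill = 'gray'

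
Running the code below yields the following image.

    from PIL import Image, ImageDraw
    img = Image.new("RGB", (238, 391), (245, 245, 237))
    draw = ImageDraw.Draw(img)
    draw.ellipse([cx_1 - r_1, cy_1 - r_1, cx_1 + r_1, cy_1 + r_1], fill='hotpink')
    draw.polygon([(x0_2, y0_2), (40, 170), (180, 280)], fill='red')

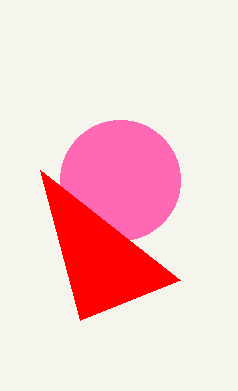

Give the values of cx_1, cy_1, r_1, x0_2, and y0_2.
cx_1 = 120; cy_1 = 180; r_1 = 60; x0_2 = 80; y0_2 = 320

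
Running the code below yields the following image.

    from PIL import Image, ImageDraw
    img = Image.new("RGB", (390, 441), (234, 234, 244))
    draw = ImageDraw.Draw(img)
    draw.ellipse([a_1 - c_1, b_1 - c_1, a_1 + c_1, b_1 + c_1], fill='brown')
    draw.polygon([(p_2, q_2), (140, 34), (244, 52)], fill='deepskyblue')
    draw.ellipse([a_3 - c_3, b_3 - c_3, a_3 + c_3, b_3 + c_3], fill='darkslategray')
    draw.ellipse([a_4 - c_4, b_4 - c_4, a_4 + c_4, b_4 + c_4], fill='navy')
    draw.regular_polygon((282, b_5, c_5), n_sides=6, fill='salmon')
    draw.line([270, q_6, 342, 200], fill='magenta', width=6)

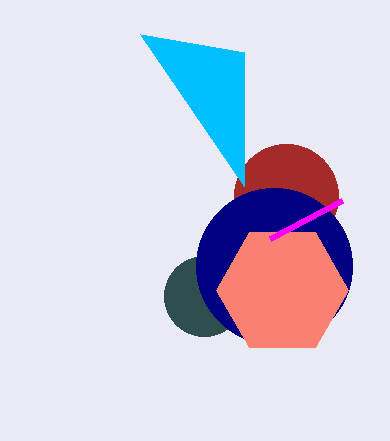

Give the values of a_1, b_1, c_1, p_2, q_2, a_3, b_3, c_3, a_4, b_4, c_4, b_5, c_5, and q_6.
a_1 = 286
b_1 = 196
c_1 = 52
p_2 = 244
q_2 = 186
a_3 = 204
b_3 = 296
c_3 = 40
a_4 = 274
b_4 = 266
c_4 = 78
b_5 = 290
c_5 = 66
q_6 = 238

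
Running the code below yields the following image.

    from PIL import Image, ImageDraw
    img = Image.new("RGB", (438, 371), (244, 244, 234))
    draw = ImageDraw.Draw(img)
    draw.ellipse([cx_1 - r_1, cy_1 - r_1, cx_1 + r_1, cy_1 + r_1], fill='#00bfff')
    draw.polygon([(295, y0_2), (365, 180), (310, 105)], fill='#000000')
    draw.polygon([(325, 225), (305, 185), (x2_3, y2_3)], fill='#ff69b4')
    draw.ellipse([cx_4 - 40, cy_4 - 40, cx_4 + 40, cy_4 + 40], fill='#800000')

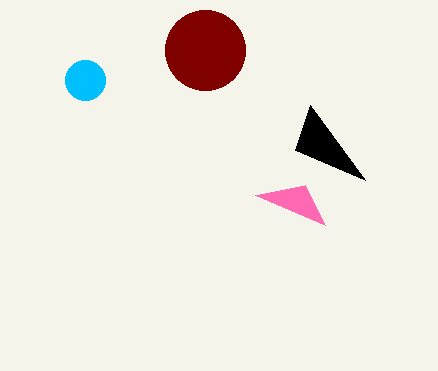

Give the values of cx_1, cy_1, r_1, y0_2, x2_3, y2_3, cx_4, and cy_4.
cx_1 = 85
cy_1 = 80
r_1 = 20
y0_2 = 150
x2_3 = 255
y2_3 = 195
cx_4 = 205
cy_4 = 50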